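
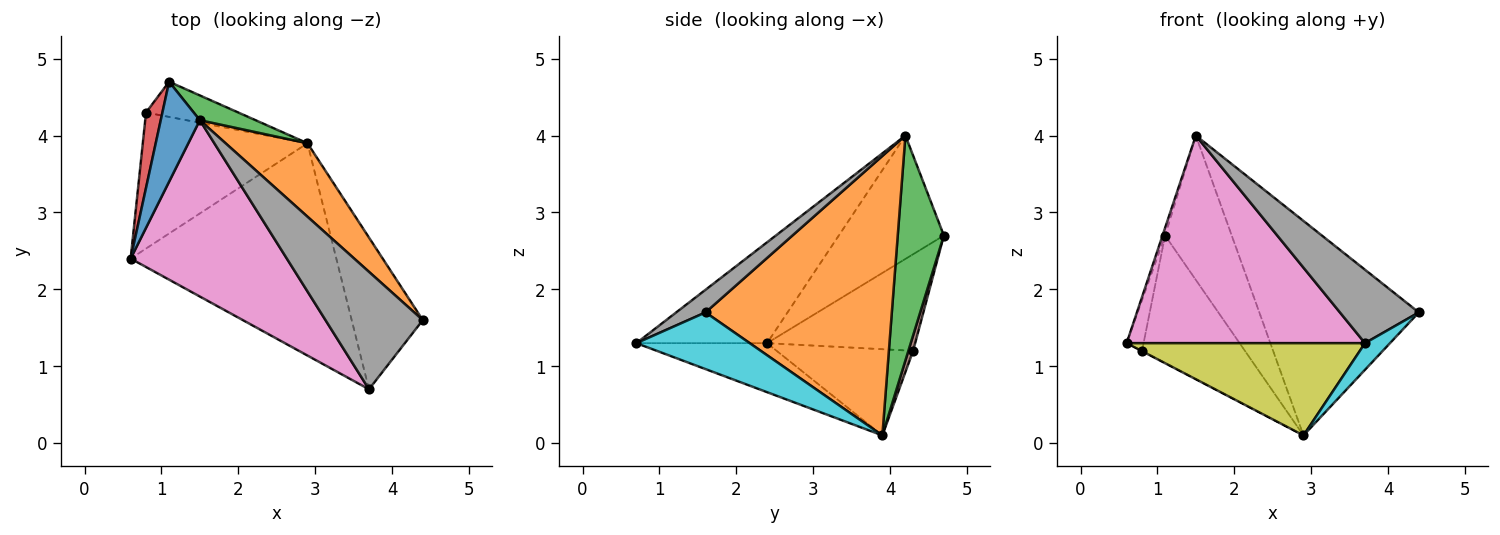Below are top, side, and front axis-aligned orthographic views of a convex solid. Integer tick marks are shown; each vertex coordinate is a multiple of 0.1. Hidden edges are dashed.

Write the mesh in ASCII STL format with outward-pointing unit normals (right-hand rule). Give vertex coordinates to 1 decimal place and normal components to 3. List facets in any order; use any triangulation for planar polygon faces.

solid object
 facet normal -0.953 0.023 0.302
  outer loop
   vertex 1.5 4.2 4.0
   vertex 1.1 4.7 2.7
   vertex 0.6 2.4 1.3
  endloop
 endfacet
 facet normal 0.741 0.635 0.217
  outer loop
   vertex 1.5 4.2 4.0
   vertex 4.4 1.6 1.7
   vertex 2.9 3.9 0.1
  endloop
 endfacet
 facet normal 0.564 0.814 0.140
  outer loop
   vertex 1.5 4.2 4.0
   vertex 2.9 3.9 0.1
   vertex 1.1 4.7 2.7
  endloop
 endfacet
 facet normal -0.980 0.112 0.166
  outer loop
   vertex 0.8 4.3 1.2
   vertex 0.6 2.4 1.3
   vertex 1.1 4.7 2.7
  endloop
 endfacet
 facet normal -0.464 0.002 -0.886
  outer loop
   vertex 0.8 4.3 1.2
   vertex 2.9 3.9 0.1
   vertex 0.6 2.4 1.3
  endloop
 endfacet
 facet normal 0.044 0.963 -0.266
  outer loop
   vertex 0.8 4.3 1.2
   vertex 1.1 4.7 2.7
   vertex 2.9 3.9 0.1
  endloop
 endfacet
 facet normal -0.386 -0.703 0.597
  outer loop
   vertex 3.7 0.7 1.3
   vertex 1.5 4.2 4.0
   vertex 0.6 2.4 1.3
  endloop
 endfacet
 facet normal 0.193 -0.520 0.832
  outer loop
   vertex 3.7 0.7 1.3
   vertex 4.4 1.6 1.7
   vertex 1.5 4.2 4.0
  endloop
 endfacet
 facet normal -0.214 -0.389 -0.896
  outer loop
   vertex 3.7 0.7 1.3
   vertex 0.6 2.4 1.3
   vertex 2.9 3.9 0.1
  endloop
 endfacet
 facet normal 0.618 -0.136 -0.775
  outer loop
   vertex 3.7 0.7 1.3
   vertex 2.9 3.9 0.1
   vertex 4.4 1.6 1.7
  endloop
 endfacet
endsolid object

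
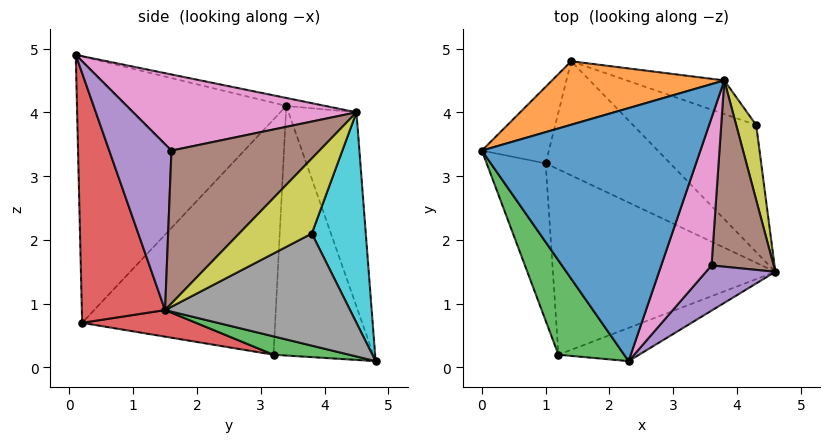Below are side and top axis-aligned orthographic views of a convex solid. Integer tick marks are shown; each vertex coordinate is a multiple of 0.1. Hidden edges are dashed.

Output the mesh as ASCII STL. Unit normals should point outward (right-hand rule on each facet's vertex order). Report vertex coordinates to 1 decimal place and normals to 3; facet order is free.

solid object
 facet normal -0.036 0.212 0.977
  outer loop
   vertex 3.8 4.5 4.0
   vertex 0.0 3.4 4.1
   vertex 2.3 0.1 4.9
  endloop
 endfacet
 facet normal -0.265 0.935 0.235
  outer loop
   vertex 3.8 4.5 4.0
   vertex 1.4 4.8 0.1
   vertex 0.0 3.4 4.1
  endloop
 endfacet
 facet normal -0.826 -0.526 0.204
  outer loop
   vertex 1.2 0.2 0.7
   vertex 2.3 0.1 4.9
   vertex 0.0 3.4 4.1
  endloop
 endfacet
 facet normal 0.361 -0.925 -0.116
  outer loop
   vertex 1.2 0.2 0.7
   vertex 4.6 1.5 0.9
   vertex 2.3 0.1 4.9
  endloop
 endfacet
 facet normal 0.852 -0.383 0.356
  outer loop
   vertex 3.6 1.6 3.4
   vertex 2.3 0.1 4.9
   vertex 4.6 1.5 0.9
  endloop
 endfacet
 facet normal 0.917 -0.140 0.373
  outer loop
   vertex 3.6 1.6 3.4
   vertex 4.6 1.5 0.9
   vertex 3.8 4.5 4.0
  endloop
 endfacet
 facet normal 0.822 -0.169 0.543
  outer loop
   vertex 3.6 1.6 3.4
   vertex 3.8 4.5 4.0
   vertex 2.3 0.1 4.9
  endloop
 endfacet
 facet normal 0.608 0.428 -0.668
  outer loop
   vertex 4.3 3.8 2.1
   vertex 4.6 1.5 0.9
   vertex 1.4 4.8 0.1
  endloop
 endfacet
 facet normal 0.966 -0.008 0.257
  outer loop
   vertex 4.3 3.8 2.1
   vertex 3.8 4.5 4.0
   vertex 4.6 1.5 0.9
  endloop
 endfacet
 facet normal 0.443 0.873 -0.205
  outer loop
   vertex 4.3 3.8 2.1
   vertex 1.4 4.8 0.1
   vertex 3.8 4.5 4.0
  endloop
 endfacet
 facet normal -0.942 0.220 -0.253
  outer loop
   vertex 1.0 3.2 0.2
   vertex 0.0 3.4 4.1
   vertex 1.4 4.8 0.1
  endloop
 endfacet
 facet normal -0.965 -0.105 -0.242
  outer loop
   vertex 1.0 3.2 0.2
   vertex 1.2 0.2 0.7
   vertex 0.0 3.4 4.1
  endloop
 endfacet
 facet normal 0.145 -0.098 -0.985
  outer loop
   vertex 1.0 3.2 0.2
   vertex 1.4 4.8 0.1
   vertex 4.6 1.5 0.9
  endloop
 endfacet
 facet normal 0.117 -0.156 -0.981
  outer loop
   vertex 1.0 3.2 0.2
   vertex 4.6 1.5 0.9
   vertex 1.2 0.2 0.7
  endloop
 endfacet
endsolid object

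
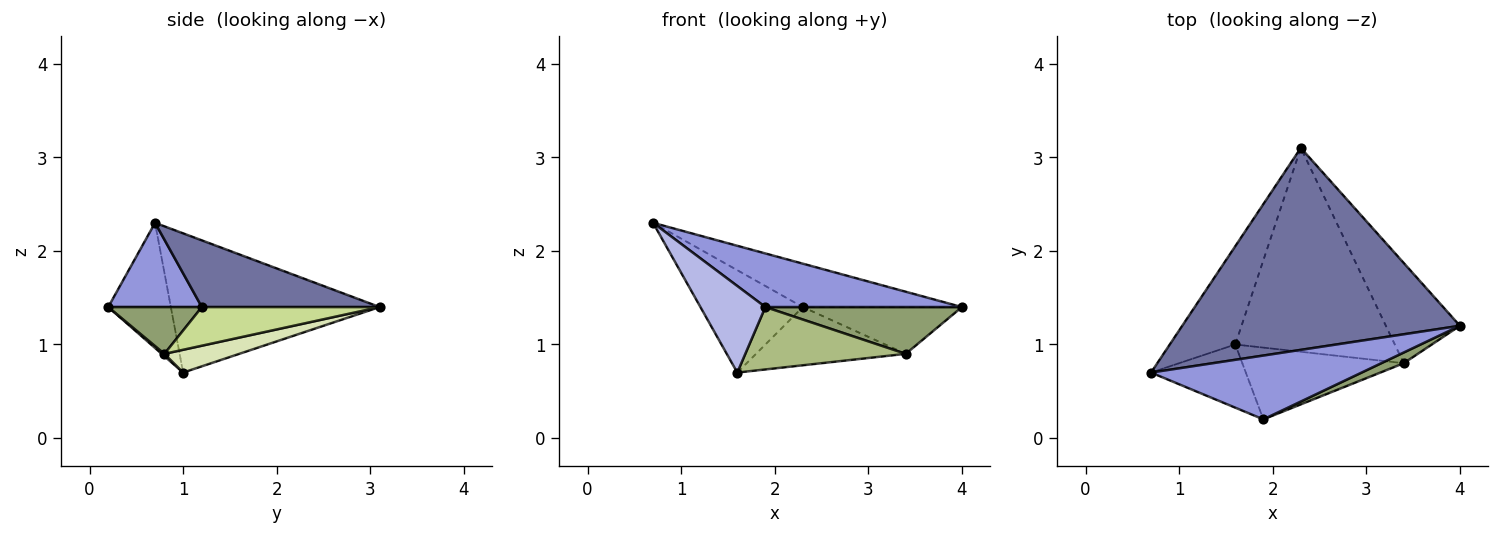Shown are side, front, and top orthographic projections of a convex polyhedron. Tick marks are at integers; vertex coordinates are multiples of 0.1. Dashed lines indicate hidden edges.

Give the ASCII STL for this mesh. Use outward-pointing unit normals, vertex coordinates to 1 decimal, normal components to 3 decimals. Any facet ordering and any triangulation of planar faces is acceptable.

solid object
 facet normal 0.229 0.205 0.952
  outer loop
   vertex 2.3 3.1 1.4
   vertex 0.7 0.7 2.3
   vertex 4.0 1.2 1.4
  endloop
 endfacet
 facet normal -0.827 0.405 -0.389
  outer loop
   vertex 1.6 1.0 0.7
   vertex 0.7 0.7 2.3
   vertex 2.3 3.1 1.4
  endloop
 endfacet
 facet normal 0.293 -0.615 0.732
  outer loop
   vertex 1.9 0.2 1.4
   vertex 4.0 1.2 1.4
   vertex 0.7 0.7 2.3
  endloop
 endfacet
 facet normal -0.614 -0.637 -0.465
  outer loop
   vertex 1.9 0.2 1.4
   vertex 0.7 0.7 2.3
   vertex 1.6 1.0 0.7
  endloop
 endfacet
 facet normal 0.421 -0.884 0.202
  outer loop
   vertex 3.4 0.8 0.9
   vertex 4.0 1.2 1.4
   vertex 1.9 0.2 1.4
  endloop
 endfacet
 facet normal 0.011 -0.656 -0.755
  outer loop
   vertex 3.4 0.8 0.9
   vertex 1.9 0.2 1.4
   vertex 1.6 1.0 0.7
  endloop
 endfacet
 facet normal 0.428 0.383 -0.819
  outer loop
   vertex 3.4 0.8 0.9
   vertex 2.3 3.1 1.4
   vertex 4.0 1.2 1.4
  endloop
 endfacet
 facet normal 0.136 0.272 -0.953
  outer loop
   vertex 3.4 0.8 0.9
   vertex 1.6 1.0 0.7
   vertex 2.3 3.1 1.4
  endloop
 endfacet
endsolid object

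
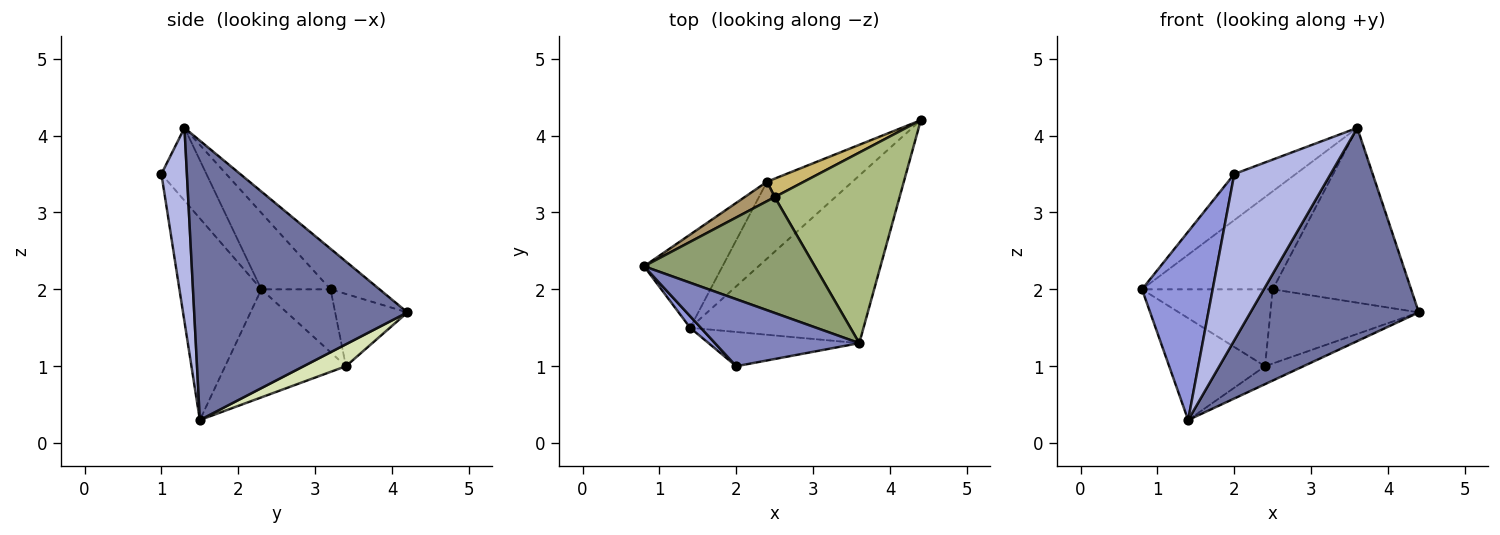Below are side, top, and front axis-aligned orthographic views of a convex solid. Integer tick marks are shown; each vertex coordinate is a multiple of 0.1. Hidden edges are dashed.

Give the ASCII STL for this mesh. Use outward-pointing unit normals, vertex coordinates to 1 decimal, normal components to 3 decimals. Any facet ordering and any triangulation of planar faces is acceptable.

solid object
 facet normal 0.706 -0.557 -0.438
  outer loop
   vertex 1.4 1.5 0.3
   vertex 4.4 4.2 1.7
   vertex 3.6 1.3 4.1
  endloop
 endfacet
 facet normal -0.383 0.524 0.761
  outer loop
   vertex 2.0 1.0 3.5
   vertex 3.6 1.3 4.1
   vertex 0.8 2.3 2.0
  endloop
 endfacet
 facet normal -0.757 -0.652 0.040
  outer loop
   vertex 2.0 1.0 3.5
   vertex 0.8 2.3 2.0
   vertex 1.4 1.5 0.3
  endloop
 endfacet
 facet normal 0.251 -0.948 -0.195
  outer loop
   vertex 2.0 1.0 3.5
   vertex 1.4 1.5 0.3
   vertex 3.6 1.3 4.1
  endloop
 endfacet
 facet normal -0.324 0.611 0.722
  outer loop
   vertex 2.5 3.2 2.0
   vertex 0.8 2.3 2.0
   vertex 3.6 1.3 4.1
  endloop
 endfacet
 facet normal -0.233 0.657 0.717
  outer loop
   vertex 2.5 3.2 2.0
   vertex 3.6 1.3 4.1
   vertex 4.4 4.2 1.7
  endloop
 endfacet
 facet normal -0.681 0.540 -0.495
  outer loop
   vertex 2.4 3.4 1.0
   vertex 1.4 1.5 0.3
   vertex 0.8 2.3 2.0
  endloop
 endfacet
 facet normal 0.242 0.220 -0.945
  outer loop
   vertex 2.4 3.4 1.0
   vertex 4.4 4.2 1.7
   vertex 1.4 1.5 0.3
  endloop
 endfacet
 facet normal -0.457 0.862 0.218
  outer loop
   vertex 2.4 3.4 1.0
   vertex 0.8 2.3 2.0
   vertex 2.5 3.2 2.0
  endloop
 endfacet
 facet normal -0.427 0.877 0.218
  outer loop
   vertex 2.4 3.4 1.0
   vertex 2.5 3.2 2.0
   vertex 4.4 4.2 1.7
  endloop
 endfacet
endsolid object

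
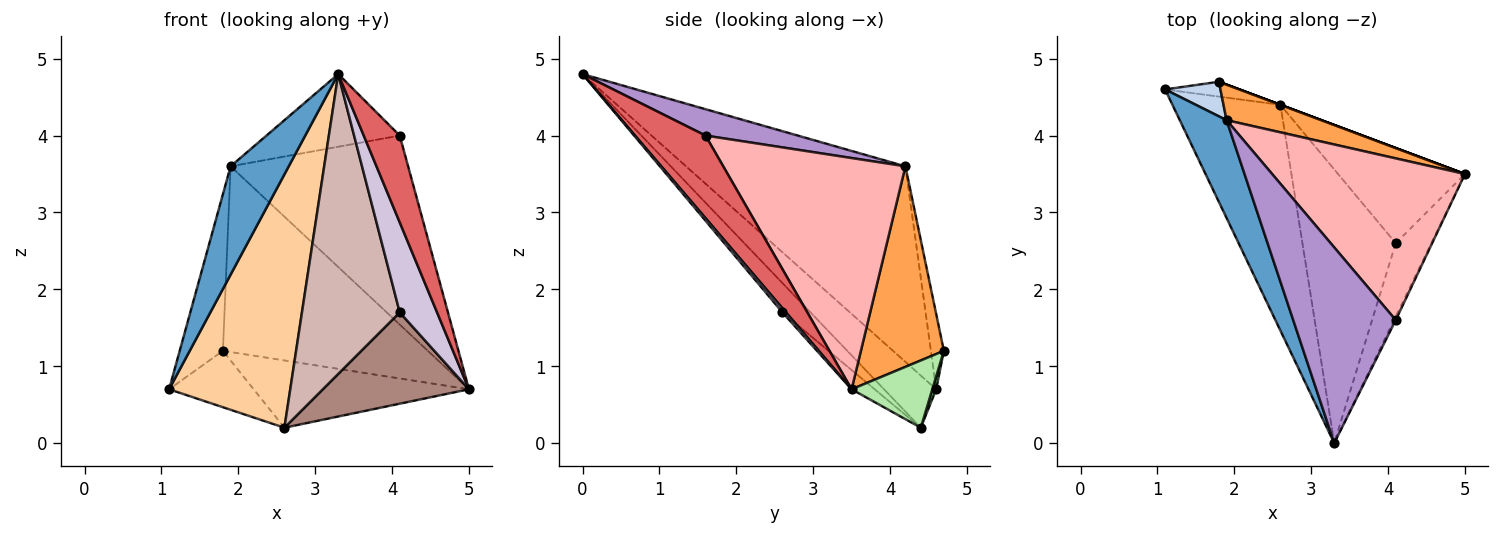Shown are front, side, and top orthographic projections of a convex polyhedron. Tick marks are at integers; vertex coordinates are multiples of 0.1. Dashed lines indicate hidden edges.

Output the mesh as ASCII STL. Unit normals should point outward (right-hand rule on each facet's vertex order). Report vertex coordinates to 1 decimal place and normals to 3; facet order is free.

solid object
 facet normal -0.942 -0.250 0.225
  outer loop
   vertex 1.9 4.2 3.6
   vertex 1.1 4.6 0.7
   vertex 3.3 0.0 4.8
  endloop
 endfacet
 facet normal -0.282 0.937 0.207
  outer loop
   vertex 1.9 4.2 3.6
   vertex 1.8 4.7 1.2
   vertex 1.1 4.6 0.7
  endloop
 endfacet
 facet normal 0.370 0.913 0.175
  outer loop
   vertex 1.9 4.2 3.6
   vertex 5.0 3.5 0.7
   vertex 1.8 4.7 1.2
  endloop
 endfacet
 facet normal -0.306 -0.711 -0.633
  outer loop
   vertex 2.6 4.4 0.2
   vertex 3.3 0.0 4.8
   vertex 1.1 4.6 0.7
  endloop
 endfacet
 facet normal 0.044 0.966 -0.255
  outer loop
   vertex 2.6 4.4 0.2
   vertex 1.1 4.6 0.7
   vertex 1.8 4.7 1.2
  endloop
 endfacet
 facet normal 0.351 0.936 0.000
  outer loop
   vertex 2.6 4.4 0.2
   vertex 1.8 4.7 1.2
   vertex 5.0 3.5 0.7
  endloop
 endfacet
 facet normal 0.890 -0.455 -0.019
  outer loop
   vertex 4.1 1.6 4.0
   vertex 3.3 0.0 4.8
   vertex 5.0 3.5 0.7
  endloop
 endfacet
 facet normal 0.615 0.599 0.513
  outer loop
   vertex 4.1 1.6 4.0
   vertex 5.0 3.5 0.7
   vertex 1.9 4.2 3.6
  endloop
 endfacet
 facet normal 0.234 0.338 0.911
  outer loop
   vertex 4.1 1.6 4.0
   vertex 1.9 4.2 3.6
   vertex 3.3 0.0 4.8
  endloop
 endfacet
 facet normal 0.074 -0.773 -0.630
  outer loop
   vertex 4.1 2.6 1.7
   vertex 5.0 3.5 0.7
   vertex 3.3 0.0 4.8
  endloop
 endfacet
 facet normal -0.109 -0.688 -0.717
  outer loop
   vertex 4.1 2.6 1.7
   vertex 2.6 4.4 0.2
   vertex 5.0 3.5 0.7
  endloop
 endfacet
 facet normal -0.207 -0.722 -0.660
  outer loop
   vertex 4.1 2.6 1.7
   vertex 3.3 0.0 4.8
   vertex 2.6 4.4 0.2
  endloop
 endfacet
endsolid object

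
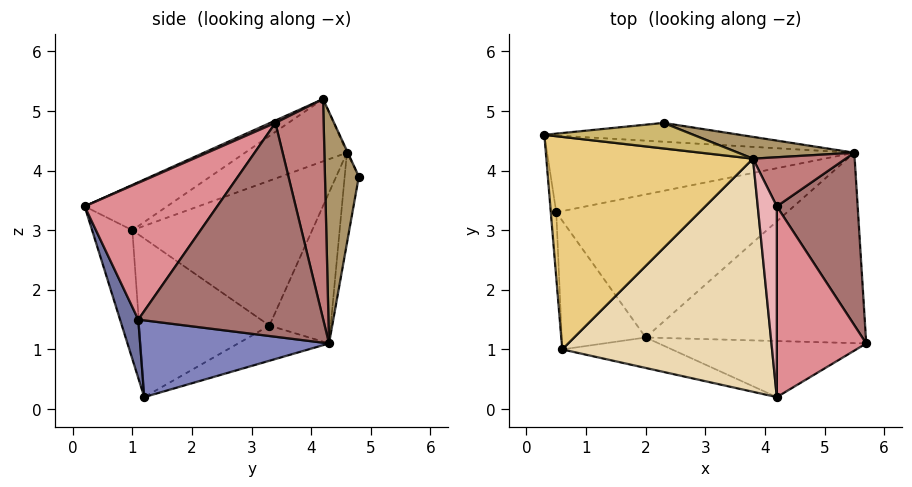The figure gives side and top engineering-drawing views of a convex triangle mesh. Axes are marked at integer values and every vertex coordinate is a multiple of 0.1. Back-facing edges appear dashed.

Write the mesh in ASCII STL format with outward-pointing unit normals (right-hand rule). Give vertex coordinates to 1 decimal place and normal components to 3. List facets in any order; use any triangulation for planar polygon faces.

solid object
 facet normal 0.101 -0.928 -0.359
  outer loop
   vertex 4.2 0.2 3.4
   vertex 2.0 1.2 0.2
   vertex 5.7 1.1 1.5
  endloop
 endfacet
 facet normal 0.328 -0.097 -0.940
  outer loop
   vertex 5.5 4.3 1.1
   vertex 5.7 1.1 1.5
   vertex 2.0 1.2 0.2
  endloop
 endfacet
 facet normal -0.196 -0.966 -0.167
  outer loop
   vertex 0.6 1.0 3.0
   vertex 2.0 1.2 0.2
   vertex 4.2 0.2 3.4
  endloop
 endfacet
 facet normal -0.202 0.888 -0.412
  outer loop
   vertex 0.5 3.3 1.4
   vertex 0.3 4.6 4.3
   vertex 5.5 4.3 1.1
  endloop
 endfacet
 facet normal -0.137 0.416 -0.899
  outer loop
   vertex 0.5 3.3 1.4
   vertex 5.5 4.3 1.1
   vertex 2.0 1.2 0.2
  endloop
 endfacet
 facet normal -0.997 -0.069 -0.038
  outer loop
   vertex 0.5 3.3 1.4
   vertex 0.6 1.0 3.0
   vertex 0.3 4.6 4.3
  endloop
 endfacet
 facet normal -0.831 -0.342 -0.440
  outer loop
   vertex 0.5 3.3 1.4
   vertex 2.0 1.2 0.2
   vertex 0.6 1.0 3.0
  endloop
 endfacet
 facet normal -0.162 0.923 -0.350
  outer loop
   vertex 2.3 4.8 3.9
   vertex 5.5 4.3 1.1
   vertex 0.3 4.6 4.3
  endloop
 endfacet
 facet normal 0.266 0.955 0.134
  outer loop
   vertex 3.8 4.2 5.2
   vertex 5.5 4.3 1.1
   vertex 2.3 4.8 3.9
  endloop
 endfacet
 facet normal -0.006 0.905 0.424
  outer loop
   vertex 3.8 4.2 5.2
   vertex 2.3 4.8 3.9
   vertex 0.3 4.6 4.3
  endloop
 endfacet
 facet normal -0.271 -0.347 0.898
  outer loop
   vertex 3.8 4.2 5.2
   vertex 0.3 4.6 4.3
   vertex 0.6 1.0 3.0
  endloop
 endfacet
 facet normal -0.192 -0.419 0.888
  outer loop
   vertex 3.8 4.2 5.2
   vertex 0.6 1.0 3.0
   vertex 4.2 0.2 3.4
  endloop
 endfacet
 facet normal 0.930 0.102 0.352
  outer loop
   vertex 4.2 3.4 4.8
   vertex 5.7 1.1 1.5
   vertex 5.5 4.3 1.1
  endloop
 endfacet
 facet normal 0.890 0.257 0.375
  outer loop
   vertex 4.2 3.4 4.8
   vertex 5.5 4.3 1.1
   vertex 3.8 4.2 5.2
  endloop
 endfacet
 facet normal 0.814 -0.233 0.532
  outer loop
   vertex 4.2 3.4 4.8
   vertex 4.2 0.2 3.4
   vertex 5.7 1.1 1.5
  endloop
 endfacet
 facet normal 0.114 -0.398 0.910
  outer loop
   vertex 4.2 3.4 4.8
   vertex 3.8 4.2 5.2
   vertex 4.2 0.2 3.4
  endloop
 endfacet
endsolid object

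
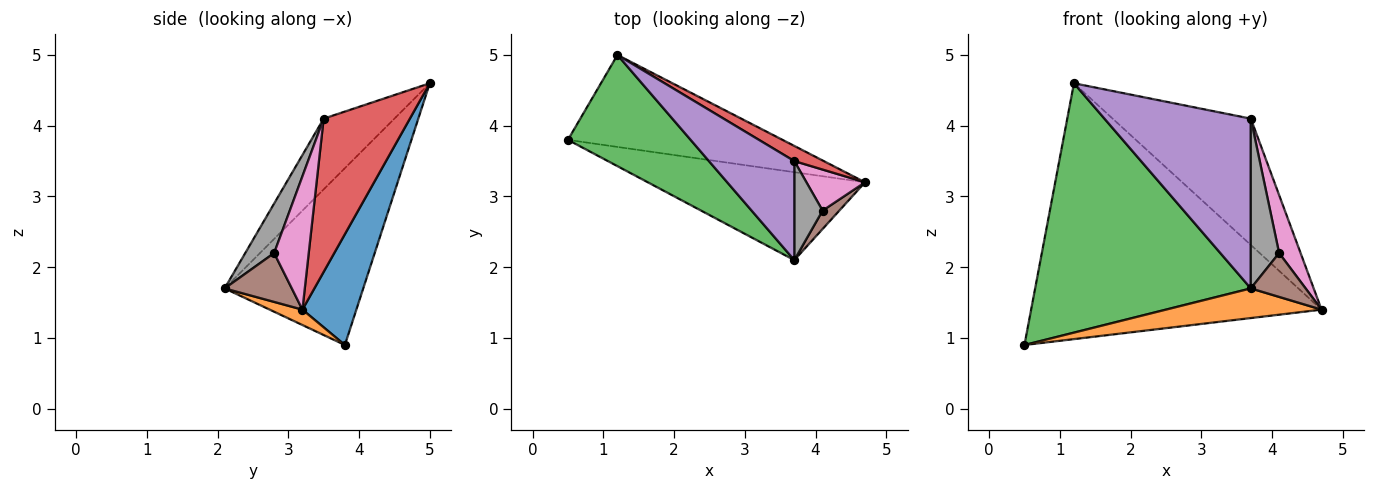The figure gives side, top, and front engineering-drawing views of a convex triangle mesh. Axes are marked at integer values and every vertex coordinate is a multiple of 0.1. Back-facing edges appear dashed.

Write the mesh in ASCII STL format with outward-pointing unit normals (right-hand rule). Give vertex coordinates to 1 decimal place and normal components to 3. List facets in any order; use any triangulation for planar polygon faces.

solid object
 facet normal 0.172 0.927 -0.333
  outer loop
   vertex 1.2 5.0 4.6
   vertex 4.7 3.2 1.4
   vertex 0.5 3.8 0.9
  endloop
 endfacet
 facet normal 0.067 -0.319 -0.945
  outer loop
   vertex 3.7 2.1 1.7
   vertex 0.5 3.8 0.9
   vertex 4.7 3.2 1.4
  endloop
 endfacet
 facet normal -0.506 -0.788 0.351
  outer loop
   vertex 3.7 2.1 1.7
   vertex 1.2 5.0 4.6
   vertex 0.5 3.8 0.9
  endloop
 endfacet
 facet normal 0.527 0.844 0.101
  outer loop
   vertex 3.7 3.5 4.1
   vertex 4.7 3.2 1.4
   vertex 1.2 5.0 4.6
  endloop
 endfacet
 facet normal -0.385 -0.797 0.465
  outer loop
   vertex 3.7 3.5 4.1
   vertex 1.2 5.0 4.6
   vertex 3.7 2.1 1.7
  endloop
 endfacet
 facet normal 0.749 -0.611 0.256
  outer loop
   vertex 4.1 2.8 2.2
   vertex 3.7 2.1 1.7
   vertex 4.7 3.2 1.4
  endloop
 endfacet
 facet normal 0.796 -0.494 0.350
  outer loop
   vertex 4.1 2.8 2.2
   vertex 4.7 3.2 1.4
   vertex 3.7 3.5 4.1
  endloop
 endfacet
 facet normal 0.661 -0.648 0.378
  outer loop
   vertex 4.1 2.8 2.2
   vertex 3.7 3.5 4.1
   vertex 3.7 2.1 1.7
  endloop
 endfacet
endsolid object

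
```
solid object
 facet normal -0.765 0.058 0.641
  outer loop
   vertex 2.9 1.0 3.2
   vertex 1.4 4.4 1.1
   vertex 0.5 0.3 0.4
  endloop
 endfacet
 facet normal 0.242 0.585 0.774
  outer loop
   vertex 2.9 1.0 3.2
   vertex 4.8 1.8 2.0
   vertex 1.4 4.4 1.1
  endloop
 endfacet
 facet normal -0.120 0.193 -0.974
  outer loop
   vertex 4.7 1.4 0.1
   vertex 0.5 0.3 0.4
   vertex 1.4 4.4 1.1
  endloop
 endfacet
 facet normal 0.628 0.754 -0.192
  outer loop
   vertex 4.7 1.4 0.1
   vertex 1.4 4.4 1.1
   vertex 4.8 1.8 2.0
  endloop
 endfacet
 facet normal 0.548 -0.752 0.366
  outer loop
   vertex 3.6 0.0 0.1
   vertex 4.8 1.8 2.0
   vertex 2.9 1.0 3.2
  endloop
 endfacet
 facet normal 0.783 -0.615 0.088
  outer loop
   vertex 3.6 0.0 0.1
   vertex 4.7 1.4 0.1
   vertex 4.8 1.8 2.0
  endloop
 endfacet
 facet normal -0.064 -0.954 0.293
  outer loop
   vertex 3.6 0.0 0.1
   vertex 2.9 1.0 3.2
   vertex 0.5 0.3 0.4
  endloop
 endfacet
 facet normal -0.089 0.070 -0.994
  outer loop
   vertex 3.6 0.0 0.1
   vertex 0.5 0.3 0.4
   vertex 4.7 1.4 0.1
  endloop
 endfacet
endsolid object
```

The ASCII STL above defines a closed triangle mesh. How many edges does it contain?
12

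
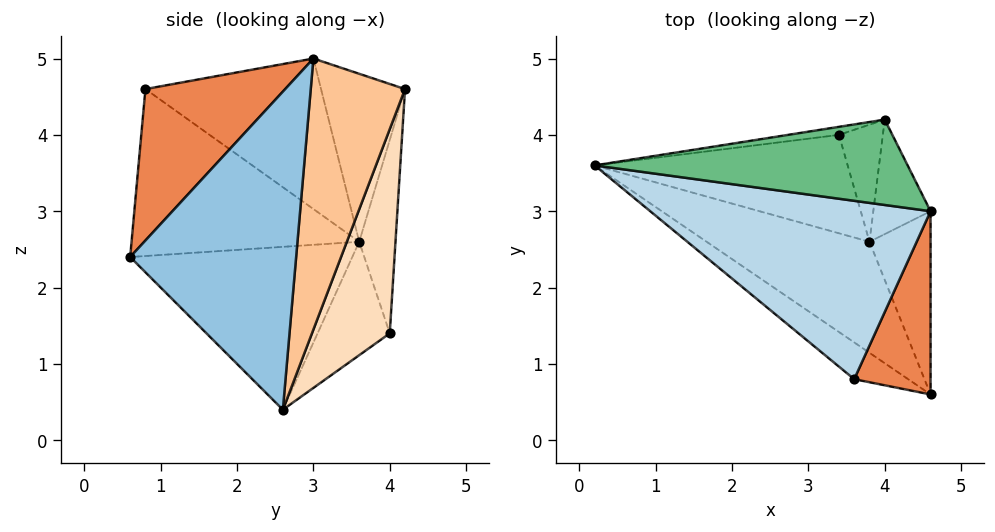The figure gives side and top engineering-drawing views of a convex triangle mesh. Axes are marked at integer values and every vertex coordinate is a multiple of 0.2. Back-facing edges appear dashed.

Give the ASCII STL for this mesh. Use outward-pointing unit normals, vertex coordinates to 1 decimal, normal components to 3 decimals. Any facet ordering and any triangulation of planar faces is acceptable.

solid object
 facet normal -0.503 -0.704 -0.503
  outer loop
   vertex 3.8 2.6 0.4
   vertex 4.6 0.6 2.4
   vertex 0.2 3.6 2.6
  endloop
 endfacet
 facet normal 0.962 0.200 -0.185
  outer loop
   vertex 3.8 2.6 0.4
   vertex 4.6 3.0 5.0
   vertex 4.6 0.6 2.4
  endloop
 endfacet
 facet normal -0.472 0.055 0.880
  outer loop
   vertex 3.6 0.8 4.6
   vertex 4.6 3.0 5.0
   vertex 0.2 3.6 2.6
  endloop
 endfacet
 facet normal -0.560 -0.809 -0.181
  outer loop
   vertex 3.6 0.8 4.6
   vertex 0.2 3.6 2.6
   vertex 4.6 0.6 2.4
  endloop
 endfacet
 facet normal 0.803 -0.438 0.405
  outer loop
   vertex 3.6 0.8 4.6
   vertex 4.6 0.6 2.4
   vertex 4.6 3.0 5.0
  endloop
 endfacet
 facet normal -0.361 0.472 -0.805
  outer loop
   vertex 3.4 4.0 1.4
   vertex 3.8 2.6 0.4
   vertex 0.2 3.6 2.6
  endloop
 endfacet
 facet normal 0.902 0.387 -0.191
  outer loop
   vertex 4.0 4.2 4.6
   vertex 4.6 3.0 5.0
   vertex 3.8 2.6 0.4
  endloop
 endfacet
 facet normal 0.898 0.395 -0.193
  outer loop
   vertex 4.0 4.2 4.6
   vertex 3.8 2.6 0.4
   vertex 3.4 4.0 1.4
  endloop
 endfacet
 facet normal -0.472 0.057 0.880
  outer loop
   vertex 4.0 4.2 4.6
   vertex 0.2 3.6 2.6
   vertex 4.6 3.0 5.0
  endloop
 endfacet
 facet normal -0.137 0.990 -0.036
  outer loop
   vertex 4.0 4.2 4.6
   vertex 3.4 4.0 1.4
   vertex 0.2 3.6 2.6
  endloop
 endfacet
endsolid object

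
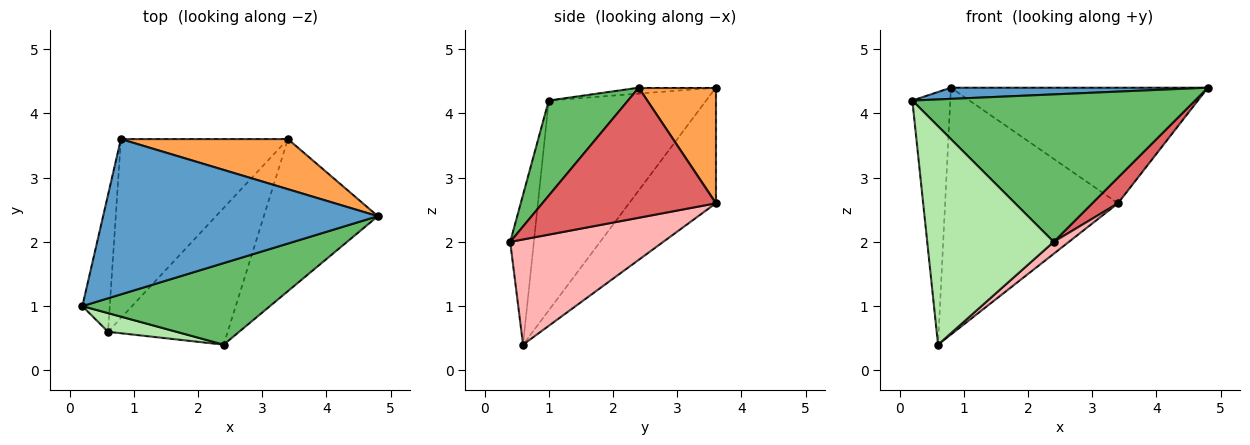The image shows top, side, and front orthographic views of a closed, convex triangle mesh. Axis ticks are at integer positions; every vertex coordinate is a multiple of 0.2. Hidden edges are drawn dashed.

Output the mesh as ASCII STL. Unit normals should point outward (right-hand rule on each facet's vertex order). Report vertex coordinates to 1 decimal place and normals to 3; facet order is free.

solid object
 facet normal -0.022 -0.072 0.997
  outer loop
   vertex 0.8 3.6 4.4
   vertex 0.2 1.0 4.2
   vertex 4.8 2.4 4.4
  endloop
 endfacet
 facet normal -0.964 0.232 -0.126
  outer loop
   vertex 0.6 0.6 0.4
   vertex 0.2 1.0 4.2
   vertex 0.8 3.6 4.4
  endloop
 endfacet
 facet normal 0.265 0.885 0.383
  outer loop
   vertex 3.4 3.6 2.6
   vertex 0.8 3.6 4.4
   vertex 4.8 2.4 4.4
  endloop
 endfacet
 facet normal -0.376 0.750 -0.544
  outer loop
   vertex 3.4 3.6 2.6
   vertex 0.6 0.6 0.4
   vertex 0.8 3.6 4.4
  endloop
 endfacet
 facet normal 0.238 -0.850 0.470
  outer loop
   vertex 2.4 0.4 2.0
   vertex 4.8 2.4 4.4
   vertex 0.2 1.0 4.2
  endloop
 endfacet
 facet normal -0.183 -0.979 0.084
  outer loop
   vertex 2.4 0.4 2.0
   vertex 0.2 1.0 4.2
   vertex 0.6 0.6 0.4
  endloop
 endfacet
 facet normal 0.747 -0.111 -0.655
  outer loop
   vertex 2.4 0.4 2.0
   vertex 3.4 3.6 2.6
   vertex 4.8 2.4 4.4
  endloop
 endfacet
 facet normal 0.659 -0.065 -0.749
  outer loop
   vertex 2.4 0.4 2.0
   vertex 0.6 0.6 0.4
   vertex 3.4 3.6 2.6
  endloop
 endfacet
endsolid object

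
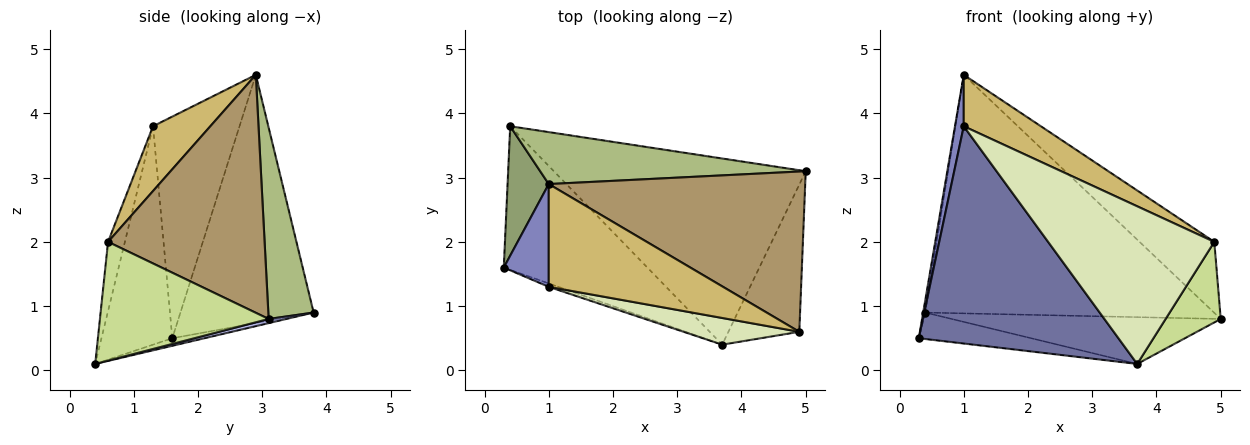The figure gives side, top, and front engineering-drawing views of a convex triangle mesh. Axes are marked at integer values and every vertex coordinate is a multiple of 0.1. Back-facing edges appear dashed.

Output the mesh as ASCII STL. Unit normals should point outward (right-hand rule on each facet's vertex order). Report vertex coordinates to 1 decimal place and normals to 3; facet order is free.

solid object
 facet normal -0.334 -0.942 -0.015
  outer loop
   vertex 1.0 1.3 3.8
   vertex 0.3 1.6 0.5
   vertex 3.7 0.4 0.1
  endloop
 endfacet
 facet normal -0.975 -0.099 0.198
  outer loop
   vertex 1.0 1.3 3.8
   vertex 1.0 2.9 4.6
   vertex 0.3 1.6 0.5
  endloop
 endfacet
 facet normal -0.052 0.181 -0.982
  outer loop
   vertex 0.4 3.8 0.9
   vertex 3.7 0.4 0.1
   vertex 0.3 1.6 0.5
  endloop
 endfacet
 facet normal 0.016 0.244 -0.970
  outer loop
   vertex 0.4 3.8 0.9
   vertex 5.0 3.1 0.8
   vertex 3.7 0.4 0.1
  endloop
 endfacet
 facet normal -0.986 0.015 0.164
  outer loop
   vertex 0.4 3.8 0.9
   vertex 0.3 1.6 0.5
   vertex 1.0 2.9 4.6
  endloop
 endfacet
 facet normal 0.152 0.966 0.210
  outer loop
   vertex 0.4 3.8 0.9
   vertex 1.0 2.9 4.6
   vertex 5.0 3.1 0.8
  endloop
 endfacet
 facet normal 0.827 -0.270 -0.494
  outer loop
   vertex 4.9 0.6 2.0
   vertex 3.7 0.4 0.1
   vertex 5.0 3.1 0.8
  endloop
 endfacet
 facet normal -0.099 -0.981 0.166
  outer loop
   vertex 4.9 0.6 2.0
   vertex 1.0 1.3 3.8
   vertex 3.7 0.4 0.1
  endloop
 endfacet
 facet normal 0.647 0.309 0.697
  outer loop
   vertex 4.9 0.6 2.0
   vertex 5.0 3.1 0.8
   vertex 1.0 2.9 4.6
  endloop
 endfacet
 facet normal 0.316 -0.424 0.849
  outer loop
   vertex 4.9 0.6 2.0
   vertex 1.0 2.9 4.6
   vertex 1.0 1.3 3.8
  endloop
 endfacet
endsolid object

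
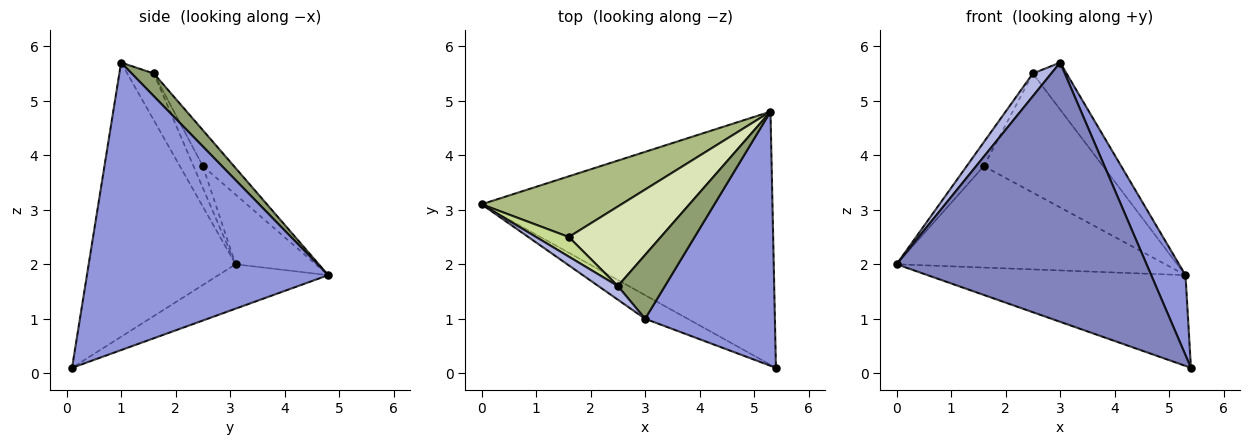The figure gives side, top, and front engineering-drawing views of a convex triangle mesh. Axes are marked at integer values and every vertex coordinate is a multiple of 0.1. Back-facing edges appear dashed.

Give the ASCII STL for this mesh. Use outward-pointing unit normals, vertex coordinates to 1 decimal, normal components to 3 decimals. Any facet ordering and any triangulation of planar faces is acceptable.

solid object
 facet normal -0.142 0.334 -0.932
  outer loop
   vertex 5.3 4.8 1.8
   vertex 5.4 0.1 0.1
   vertex 0.0 3.1 2.0
  endloop
 endfacet
 facet normal -0.505 -0.860 -0.078
  outer loop
   vertex 3.0 1.0 5.7
   vertex 0.0 3.1 2.0
   vertex 5.4 0.1 0.1
  endloop
 endfacet
 facet normal 0.904 -0.128 0.408
  outer loop
   vertex 3.0 1.0 5.7
   vertex 5.4 0.1 0.1
   vertex 5.3 4.8 1.8
  endloop
 endfacet
 facet normal -0.777 -0.540 0.324
  outer loop
   vertex 2.5 1.6 5.5
   vertex 0.0 3.1 2.0
   vertex 3.0 1.0 5.7
  endloop
 endfacet
 facet normal 0.362 0.552 0.751
  outer loop
   vertex 2.5 1.6 5.5
   vertex 3.0 1.0 5.7
   vertex 5.3 4.8 1.8
  endloop
 endfacet
 facet normal -0.248 0.831 0.497
  outer loop
   vertex 1.6 2.5 3.8
   vertex 5.3 4.8 1.8
   vertex 0.0 3.1 2.0
  endloop
 endfacet
 facet normal -0.389 0.713 0.583
  outer loop
   vertex 1.6 2.5 3.8
   vertex 0.0 3.1 2.0
   vertex 2.5 1.6 5.5
  endloop
 endfacet
 facet normal -0.212 0.813 0.543
  outer loop
   vertex 1.6 2.5 3.8
   vertex 2.5 1.6 5.5
   vertex 5.3 4.8 1.8
  endloop
 endfacet
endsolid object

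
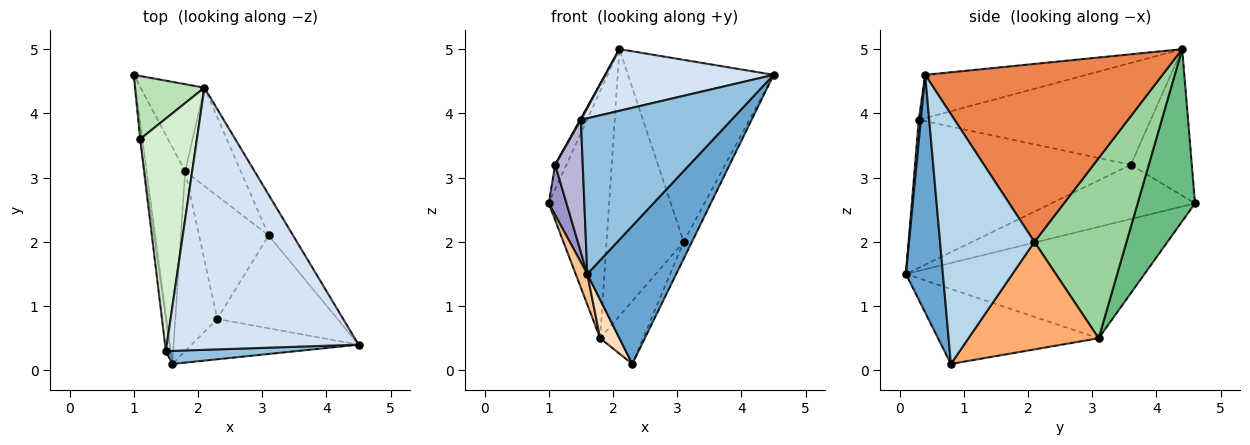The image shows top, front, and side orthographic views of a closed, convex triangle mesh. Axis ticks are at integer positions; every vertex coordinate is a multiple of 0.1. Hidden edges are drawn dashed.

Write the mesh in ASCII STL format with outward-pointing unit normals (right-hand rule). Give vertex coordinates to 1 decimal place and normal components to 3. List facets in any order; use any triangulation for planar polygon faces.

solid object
 facet normal 0.371 -0.892 -0.260
  outer loop
   vertex 2.3 0.8 0.1
   vertex 4.5 0.4 4.6
   vertex 1.6 0.1 1.5
  endloop
 endfacet
 facet normal 0.014 -0.996 0.084
  outer loop
   vertex 1.5 0.3 3.9
   vertex 1.6 0.1 1.5
   vertex 4.5 0.4 4.6
  endloop
 endfacet
 facet normal 0.898 0.079 -0.432
  outer loop
   vertex 3.1 2.1 2.0
   vertex 4.5 0.4 4.6
   vertex 2.3 0.8 0.1
  endloop
 endfacet
 facet normal -0.214 -0.224 0.951
  outer loop
   vertex 2.1 4.4 5.0
   vertex 1.5 0.3 3.9
   vertex 4.5 0.4 4.6
  endloop
 endfacet
 facet normal 0.847 0.520 -0.116
  outer loop
   vertex 2.1 4.4 5.0
   vertex 4.5 0.4 4.6
   vertex 3.1 2.1 2.0
  endloop
 endfacet
 facet normal 0.809 0.267 -0.523
  outer loop
   vertex 1.8 3.1 0.5
   vertex 3.1 2.1 2.0
   vertex 2.3 0.8 0.1
  endloop
 endfacet
 facet normal -0.944 -0.046 -0.327
  outer loop
   vertex 1.8 3.1 0.5
   vertex 1.6 0.1 1.5
   vertex 1.0 4.6 2.6
  endloop
 endfacet
 facet normal -0.868 -0.104 -0.486
  outer loop
   vertex 1.8 3.1 0.5
   vertex 2.3 0.8 0.1
   vertex 1.6 0.1 1.5
  endloop
 endfacet
 facet normal 0.667 0.702 -0.247
  outer loop
   vertex 1.8 3.1 0.5
   vertex 1.0 4.6 2.6
   vertex 2.1 4.4 5.0
  endloop
 endfacet
 facet normal 0.746 0.625 -0.230
  outer loop
   vertex 1.8 3.1 0.5
   vertex 2.1 4.4 5.0
   vertex 3.1 2.1 2.0
  endloop
 endfacet
 facet normal -0.891 0.164 0.422
  outer loop
   vertex 1.1 3.6 3.2
   vertex 2.1 4.4 5.0
   vertex 1.0 4.6 2.6
  endloop
 endfacet
 facet normal -0.874 -0.003 0.487
  outer loop
   vertex 1.1 3.6 3.2
   vertex 1.5 0.3 3.9
   vertex 2.1 4.4 5.0
  endloop
 endfacet
 facet normal -0.992 -0.123 -0.039
  outer loop
   vertex 1.1 3.6 3.2
   vertex 1.0 4.6 2.6
   vertex 1.6 0.1 1.5
  endloop
 endfacet
 facet normal -0.991 -0.127 -0.031
  outer loop
   vertex 1.1 3.6 3.2
   vertex 1.6 0.1 1.5
   vertex 1.5 0.3 3.9
  endloop
 endfacet
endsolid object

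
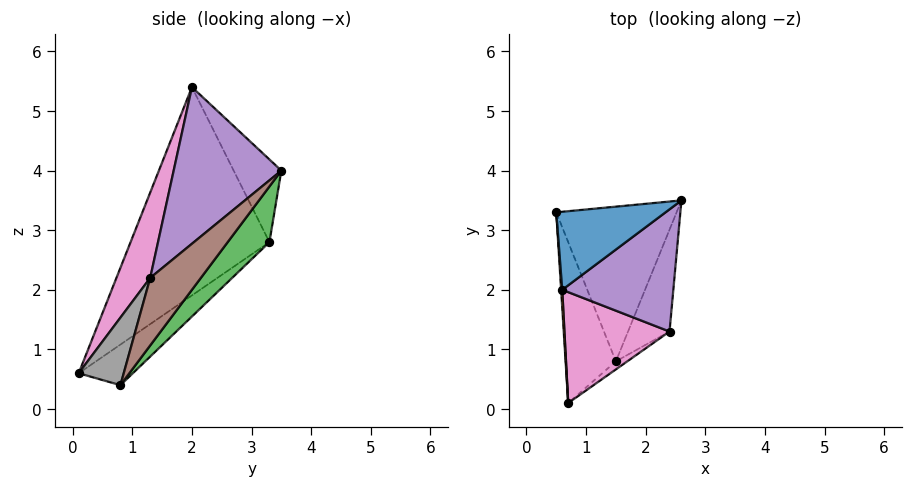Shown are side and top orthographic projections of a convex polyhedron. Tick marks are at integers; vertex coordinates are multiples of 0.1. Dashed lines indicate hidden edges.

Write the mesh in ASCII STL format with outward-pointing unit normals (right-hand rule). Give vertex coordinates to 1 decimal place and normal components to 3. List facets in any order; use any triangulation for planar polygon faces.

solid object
 facet normal -0.327 0.840 0.433
  outer loop
   vertex 0.6 2.0 5.4
   vertex 2.6 3.5 4.0
   vertex 0.5 3.3 2.8
  endloop
 endfacet
 facet normal -0.998 -0.066 0.005
  outer loop
   vertex 0.6 2.0 5.4
   vertex 0.5 3.3 2.8
   vertex 0.7 0.1 0.6
  endloop
 endfacet
 facet normal 0.291 0.721 -0.629
  outer loop
   vertex 1.5 0.8 0.4
   vertex 0.5 3.3 2.8
   vertex 2.6 3.5 4.0
  endloop
 endfacet
 facet normal -0.563 0.444 -0.697
  outer loop
   vertex 1.5 0.8 0.4
   vertex 0.7 0.1 0.6
   vertex 0.5 3.3 2.8
  endloop
 endfacet
 facet normal 0.715 -0.480 0.507
  outer loop
   vertex 2.4 1.3 2.2
   vertex 2.6 3.5 4.0
   vertex 0.6 2.0 5.4
  endloop
 endfacet
 facet normal 0.804 0.331 -0.494
  outer loop
   vertex 2.4 1.3 2.2
   vertex 1.5 0.8 0.4
   vertex 2.6 3.5 4.0
  endloop
 endfacet
 facet normal 0.290 -0.888 0.357
  outer loop
   vertex 2.4 1.3 2.2
   vertex 0.6 2.0 5.4
   vertex 0.7 0.1 0.6
  endloop
 endfacet
 facet normal 0.639 -0.761 -0.108
  outer loop
   vertex 2.4 1.3 2.2
   vertex 0.7 0.1 0.6
   vertex 1.5 0.8 0.4
  endloop
 endfacet
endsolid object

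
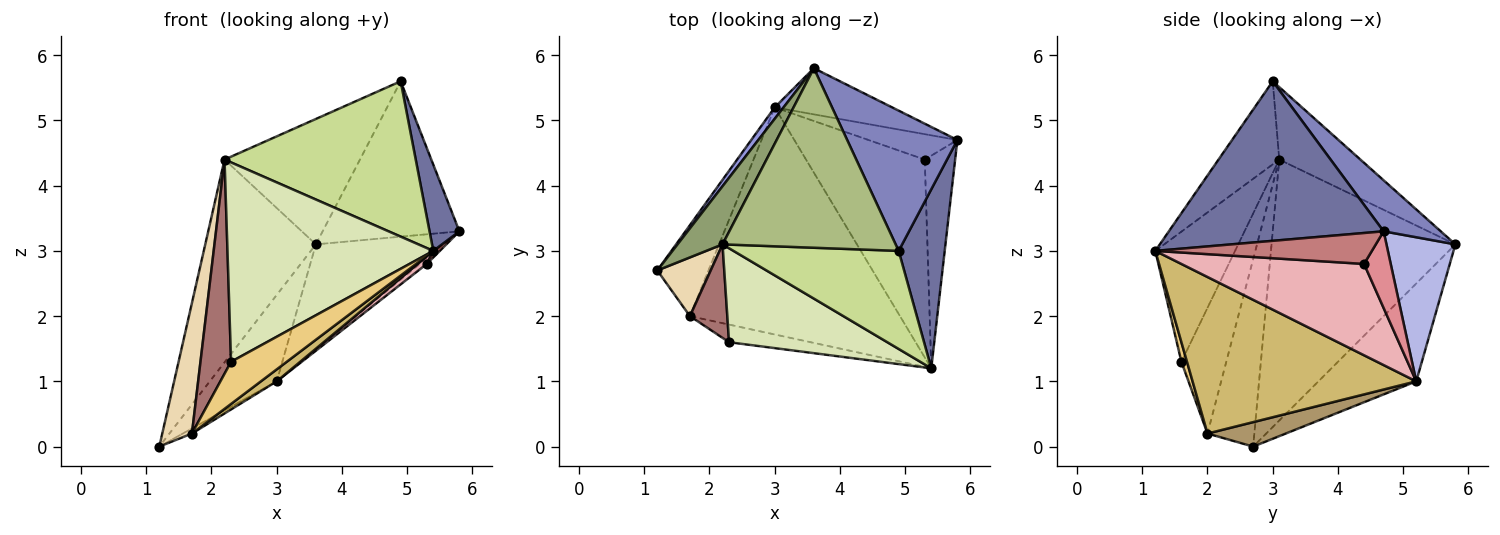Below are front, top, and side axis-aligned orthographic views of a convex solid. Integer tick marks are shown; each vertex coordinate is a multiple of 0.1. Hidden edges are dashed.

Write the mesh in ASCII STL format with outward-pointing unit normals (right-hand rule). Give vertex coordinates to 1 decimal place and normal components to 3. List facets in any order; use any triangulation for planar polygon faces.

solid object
 facet normal 0.952 -0.132 0.275
  outer loop
   vertex 4.9 3.0 5.6
   vertex 5.4 1.2 3.0
   vertex 5.8 4.7 3.3
  endloop
 endfacet
 facet normal 0.296 0.709 0.640
  outer loop
   vertex 3.6 5.8 3.1
   vertex 4.9 3.0 5.6
   vertex 5.8 4.7 3.3
  endloop
 endfacet
 facet normal -0.823 0.563 0.074
  outer loop
   vertex 3.0 5.2 1.0
   vertex 1.2 2.7 0.0
   vertex 3.6 5.8 3.1
  endloop
 endfacet
 facet normal 0.443 0.821 -0.361
  outer loop
   vertex 3.0 5.2 1.0
   vertex 3.6 5.8 3.1
   vertex 5.8 4.7 3.3
  endloop
 endfacet
 facet normal -0.848 0.510 0.146
  outer loop
   vertex 2.2 3.1 4.4
   vertex 3.6 5.8 3.1
   vertex 1.2 2.7 0.0
  endloop
 endfacet
 facet normal -0.325 0.542 0.775
  outer loop
   vertex 2.2 3.1 4.4
   vertex 4.9 3.0 5.6
   vertex 3.6 5.8 3.1
  endloop
 endfacet
 facet normal -0.259 -0.817 0.516
  outer loop
   vertex 2.2 3.1 4.4
   vertex 5.4 1.2 3.0
   vertex 4.9 3.0 5.6
  endloop
 endfacet
 facet normal -0.331 -0.854 0.402
  outer loop
   vertex 2.2 3.1 4.4
   vertex 2.3 1.6 1.3
   vertex 5.4 1.2 3.0
  endloop
 endfacet
 facet normal 0.431 0.050 -0.901
  outer loop
   vertex 1.7 2.0 0.2
   vertex 1.2 2.7 0.0
   vertex 3.0 5.2 1.0
  endloop
 endfacet
 facet normal 0.597 -0.042 -0.801
  outer loop
   vertex 1.7 2.0 0.2
   vertex 3.0 5.2 1.0
   vertex 5.4 1.2 3.0
  endloop
 endfacet
 facet normal 0.092 -0.919 -0.384
  outer loop
   vertex 1.7 2.0 0.2
   vertex 5.4 1.2 3.0
   vertex 2.3 1.6 1.3
  endloop
 endfacet
 facet normal -0.822 -0.520 0.234
  outer loop
   vertex 1.7 2.0 0.2
   vertex 2.2 3.1 4.4
   vertex 1.2 2.7 0.0
  endloop
 endfacet
 facet normal -0.802 -0.547 0.239
  outer loop
   vertex 1.7 2.0 0.2
   vertex 2.3 1.6 1.3
   vertex 2.2 3.1 4.4
  endloop
 endfacet
 facet normal 0.713 -0.021 -0.700
  outer loop
   vertex 5.3 4.4 2.8
   vertex 5.8 4.7 3.3
   vertex 5.4 1.2 3.0
  endloop
 endfacet
 facet normal 0.643 0.171 -0.746
  outer loop
   vertex 5.3 4.4 2.8
   vertex 3.0 5.2 1.0
   vertex 5.8 4.7 3.3
  endloop
 endfacet
 facet normal 0.609 -0.030 -0.792
  outer loop
   vertex 5.3 4.4 2.8
   vertex 5.4 1.2 3.0
   vertex 3.0 5.2 1.0
  endloop
 endfacet
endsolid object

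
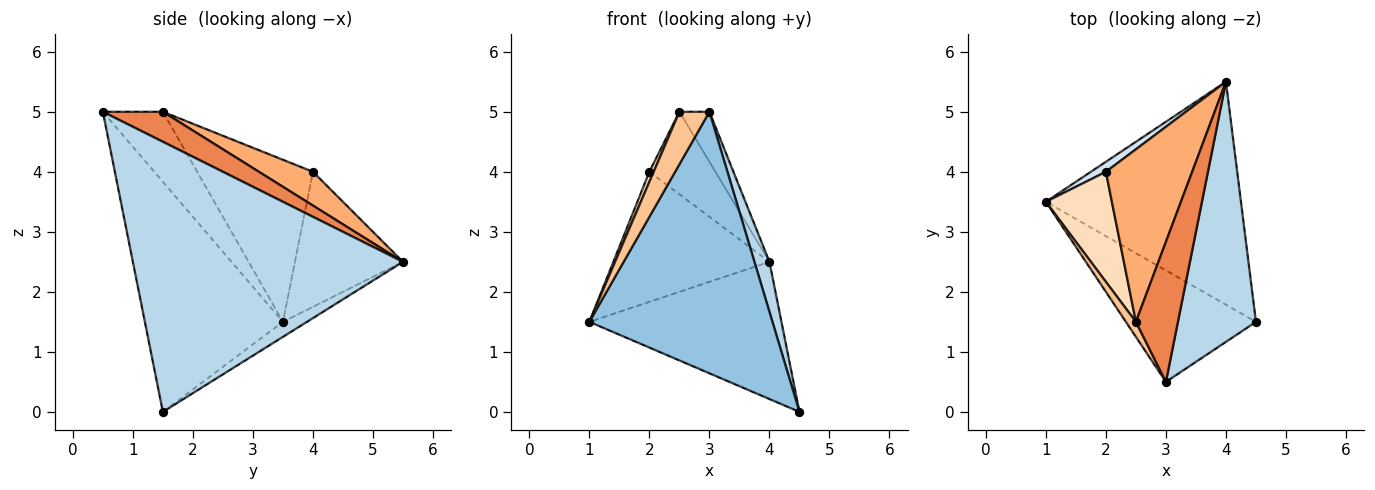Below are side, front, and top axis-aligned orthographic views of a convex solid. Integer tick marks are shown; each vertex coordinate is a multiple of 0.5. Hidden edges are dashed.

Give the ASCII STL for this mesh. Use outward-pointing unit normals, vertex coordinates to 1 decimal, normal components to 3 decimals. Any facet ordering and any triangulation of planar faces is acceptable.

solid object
 facet normal -0.065 0.523 -0.850
  outer loop
   vertex 4.0 5.5 2.5
   vertex 4.5 1.5 0.0
   vertex 1.0 3.5 1.5
  endloop
 endfacet
 facet normal -0.570 -0.756 -0.322
  outer loop
   vertex 3.0 0.5 5.0
   vertex 1.0 3.5 1.5
   vertex 4.5 1.5 0.0
  endloop
 endfacet
 facet normal 0.959 -0.053 0.277
  outer loop
   vertex 3.0 0.5 5.0
   vertex 4.5 1.5 0.0
   vertex 4.0 5.5 2.5
  endloop
 endfacet
 facet normal -0.568 0.821 0.063
  outer loop
   vertex 2.0 4.0 4.0
   vertex 4.0 5.5 2.5
   vertex 1.0 3.5 1.5
  endloop
 endfacet
 facet normal 0.558 0.279 0.781
  outer loop
   vertex 2.5 1.5 5.0
   vertex 3.0 0.5 5.0
   vertex 4.0 5.5 2.5
  endloop
 endfacet
 facet normal 0.333 0.407 0.851
  outer loop
   vertex 2.5 1.5 5.0
   vertex 4.0 5.5 2.5
   vertex 2.0 4.0 4.0
  endloop
 endfacet
 facet normal -0.887 -0.444 0.127
  outer loop
   vertex 2.5 1.5 5.0
   vertex 1.0 3.5 1.5
   vertex 3.0 0.5 5.0
  endloop
 endfacet
 facet normal -0.926 -0.034 0.377
  outer loop
   vertex 2.5 1.5 5.0
   vertex 2.0 4.0 4.0
   vertex 1.0 3.5 1.5
  endloop
 endfacet
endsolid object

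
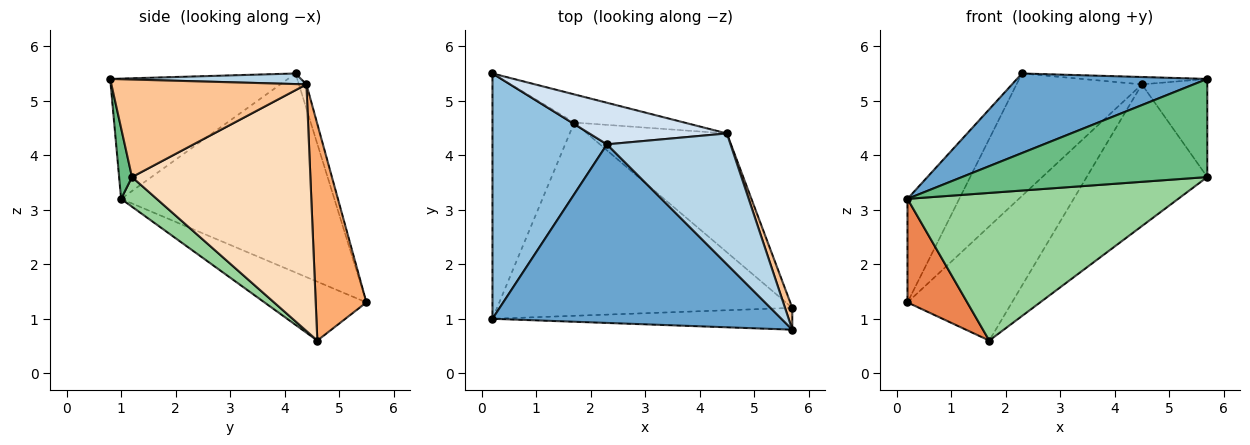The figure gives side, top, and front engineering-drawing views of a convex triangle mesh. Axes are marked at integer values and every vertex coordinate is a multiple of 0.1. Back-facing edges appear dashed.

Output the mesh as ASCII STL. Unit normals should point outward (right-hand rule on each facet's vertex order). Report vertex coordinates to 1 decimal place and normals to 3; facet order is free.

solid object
 facet normal -0.355 -0.380 0.854
  outer loop
   vertex 2.3 4.2 5.5
   vertex 0.2 1.0 3.2
   vertex 5.7 0.8 5.4
  endloop
 endfacet
 facet normal -0.848 0.206 0.488
  outer loop
   vertex 2.3 4.2 5.5
   vertex 0.2 5.5 1.3
   vertex 0.2 1.0 3.2
  endloop
 endfacet
 facet normal 0.085 0.056 0.995
  outer loop
   vertex 4.5 4.4 5.3
   vertex 2.3 4.2 5.5
   vertex 5.7 0.8 5.4
  endloop
 endfacet
 facet normal -0.057 0.945 0.321
  outer loop
   vertex 4.5 4.4 5.3
   vertex 0.2 5.5 1.3
   vertex 2.3 4.2 5.5
  endloop
 endfacet
 facet normal -0.553 -0.324 -0.768
  outer loop
   vertex 1.7 4.6 0.6
   vertex 0.2 1.0 3.2
   vertex 0.2 5.5 1.3
  endloop
 endfacet
 facet normal 0.426 0.878 -0.216
  outer loop
   vertex 1.7 4.6 0.6
   vertex 0.2 5.5 1.3
   vertex 4.5 4.4 5.3
  endloop
 endfacet
 facet normal 0.946 0.317 0.070
  outer loop
   vertex 5.7 1.2 3.6
   vertex 4.5 4.4 5.3
   vertex 5.7 0.8 5.4
  endloop
 endfacet
 facet normal 0.750 0.507 -0.425
  outer loop
   vertex 5.7 1.2 3.6
   vertex 1.7 4.6 0.6
   vertex 4.5 4.4 5.3
  endloop
 endfacet
 facet normal 0.051 -0.975 -0.217
  outer loop
   vertex 5.7 1.2 3.6
   vertex 5.7 0.8 5.4
   vertex 0.2 1.0 3.2
  endloop
 endfacet
 facet normal 0.080 -0.605 -0.792
  outer loop
   vertex 5.7 1.2 3.6
   vertex 0.2 1.0 3.2
   vertex 1.7 4.6 0.6
  endloop
 endfacet
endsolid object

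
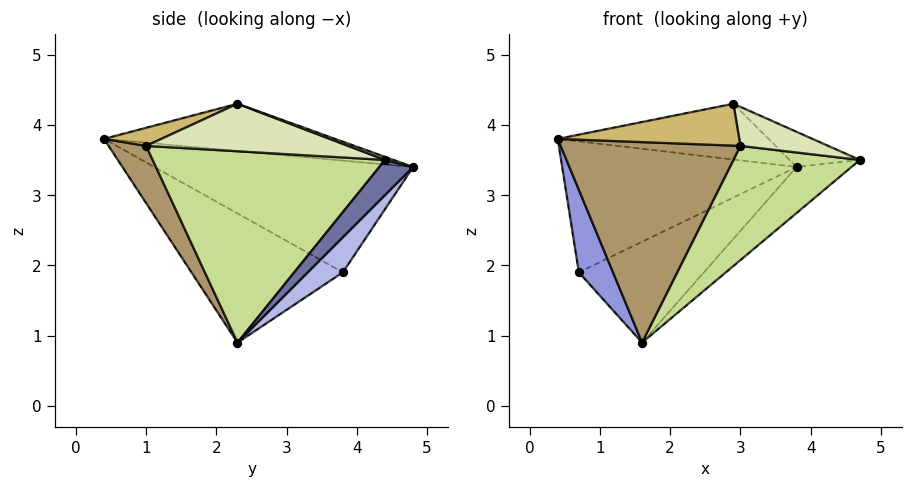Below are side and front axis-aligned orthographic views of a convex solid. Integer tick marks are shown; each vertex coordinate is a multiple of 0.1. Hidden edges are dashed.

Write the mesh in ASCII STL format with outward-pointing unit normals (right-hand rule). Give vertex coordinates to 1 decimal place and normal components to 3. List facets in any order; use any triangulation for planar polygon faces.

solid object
 facet normal 0.318 0.516 -0.796
  outer loop
   vertex 1.6 2.3 0.9
   vertex 3.8 4.8 3.4
   vertex 4.7 4.4 3.5
  endloop
 endfacet
 facet normal -0.503 0.455 0.735
  outer loop
   vertex 0.7 3.8 1.9
   vertex 0.4 0.4 3.8
   vertex 3.8 4.8 3.4
  endloop
 endfacet
 facet normal -0.856 -0.193 -0.480
  outer loop
   vertex 0.7 3.8 1.9
   vertex 1.6 2.3 0.9
   vertex 0.4 0.4 3.8
  endloop
 endfacet
 facet normal 0.173 0.616 -0.768
  outer loop
   vertex 0.7 3.8 1.9
   vertex 3.8 4.8 3.4
   vertex 1.6 2.3 0.9
  endloop
 endfacet
 facet normal -0.489 0.446 0.750
  outer loop
   vertex 2.9 2.3 4.3
   vertex 3.8 4.8 3.4
   vertex 0.4 0.4 3.8
  endloop
 endfacet
 facet normal 0.040 0.326 0.945
  outer loop
   vertex 2.9 2.3 4.3
   vertex 4.7 4.4 3.5
   vertex 3.8 4.8 3.4
  endloop
 endfacet
 facet normal 0.733 -0.399 -0.551
  outer loop
   vertex 3.0 1.0 3.7
   vertex 1.6 2.3 0.9
   vertex 4.7 4.4 3.5
  endloop
 endfacet
 facet normal 0.643 -0.280 0.713
  outer loop
   vertex 3.0 1.0 3.7
   vertex 4.7 4.4 3.5
   vertex 2.9 2.3 4.3
  endloop
 endfacet
 facet normal 0.179 -0.855 -0.486
  outer loop
   vertex 3.0 1.0 3.7
   vertex 0.4 0.4 3.8
   vertex 1.6 2.3 0.9
  endloop
 endfacet
 facet normal 0.129 -0.407 0.904
  outer loop
   vertex 3.0 1.0 3.7
   vertex 2.9 2.3 4.3
   vertex 0.4 0.4 3.8
  endloop
 endfacet
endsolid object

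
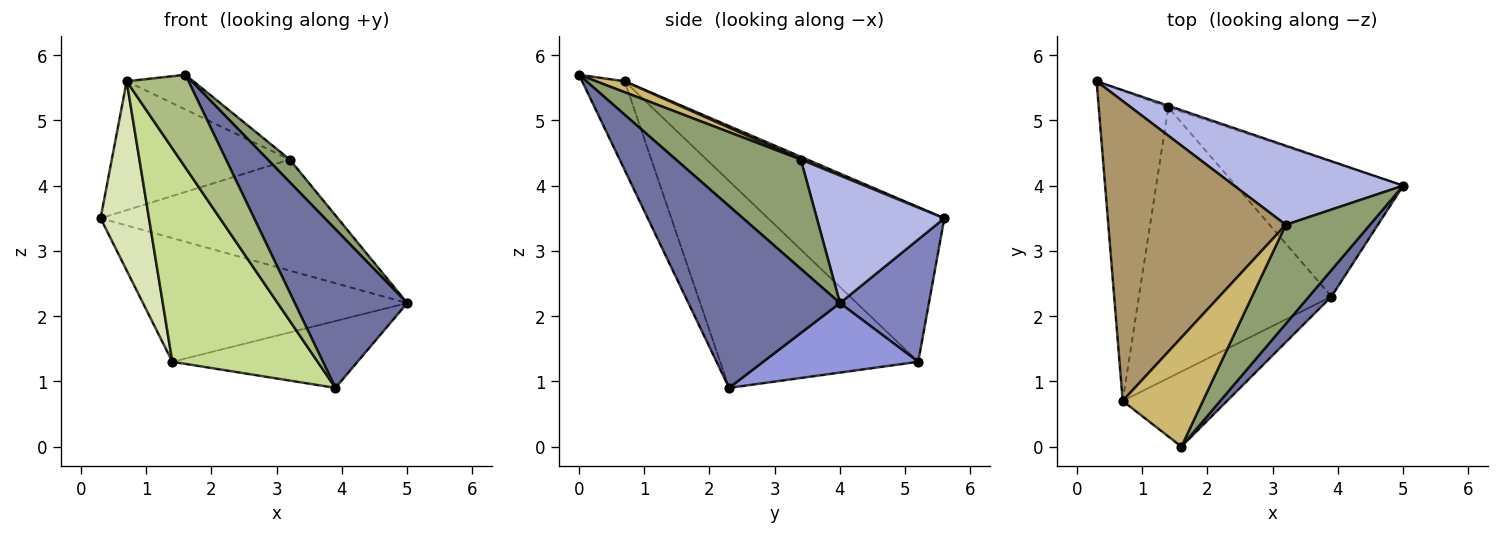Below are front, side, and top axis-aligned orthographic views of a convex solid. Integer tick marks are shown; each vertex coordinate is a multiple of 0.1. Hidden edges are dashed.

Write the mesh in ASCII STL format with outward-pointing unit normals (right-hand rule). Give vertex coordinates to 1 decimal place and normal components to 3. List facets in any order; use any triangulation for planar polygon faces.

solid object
 facet normal 0.799 -0.593 0.099
  outer loop
   vertex 3.9 2.3 0.9
   vertex 5.0 4.0 2.2
   vertex 1.6 0.0 5.7
  endloop
 endfacet
 facet normal 0.319 0.948 -0.013
  outer loop
   vertex 1.4 5.2 1.3
   vertex 0.3 5.6 3.5
   vertex 5.0 4.0 2.2
  endloop
 endfacet
 facet normal 0.349 0.416 -0.840
  outer loop
   vertex 1.4 5.2 1.3
   vertex 5.0 4.0 2.2
   vertex 3.9 2.3 0.9
  endloop
 endfacet
 facet normal 0.401 0.746 0.532
  outer loop
   vertex 3.2 3.4 4.4
   vertex 5.0 4.0 2.2
   vertex 0.3 5.6 3.5
  endloop
 endfacet
 facet normal 0.785 -0.138 0.604
  outer loop
   vertex 3.2 3.4 4.4
   vertex 1.6 0.0 5.7
   vertex 5.0 4.0 2.2
  endloop
 endfacet
 facet normal -0.472 -0.686 -0.555
  outer loop
   vertex 0.7 0.7 5.6
   vertex 3.9 2.3 0.9
   vertex 1.6 0.0 5.7
  endloop
 endfacet
 facet normal -0.645 -0.473 -0.600
  outer loop
   vertex 0.7 0.7 5.6
   vertex 1.4 5.2 1.3
   vertex 3.9 2.3 0.9
  endloop
 endfacet
 facet normal -0.885 -0.243 -0.398
  outer loop
   vertex 0.7 0.7 5.6
   vertex 0.3 5.6 3.5
   vertex 1.4 5.2 1.3
  endloop
 endfacet
 facet normal 0.014 0.395 0.919
  outer loop
   vertex 0.7 0.7 5.6
   vertex 3.2 3.4 4.4
   vertex 0.3 5.6 3.5
  endloop
 endfacet
 facet normal 0.129 0.301 0.945
  outer loop
   vertex 0.7 0.7 5.6
   vertex 1.6 0.0 5.7
   vertex 3.2 3.4 4.4
  endloop
 endfacet
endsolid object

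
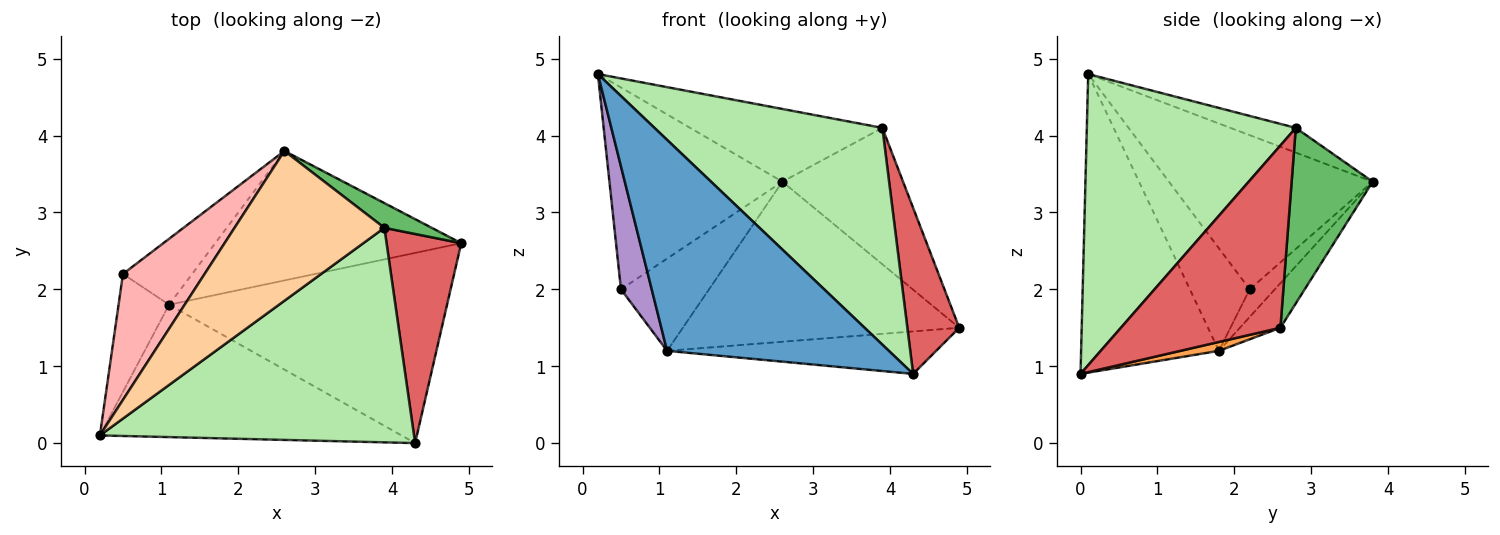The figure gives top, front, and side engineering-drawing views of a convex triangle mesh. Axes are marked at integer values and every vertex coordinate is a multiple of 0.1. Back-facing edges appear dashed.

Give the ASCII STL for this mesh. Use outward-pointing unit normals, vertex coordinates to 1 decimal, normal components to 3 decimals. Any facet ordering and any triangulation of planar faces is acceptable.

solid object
 facet normal -0.466 -0.750 -0.470
  outer loop
   vertex 1.1 1.8 1.2
   vertex 4.3 0.0 0.9
   vertex 0.2 0.1 4.8
  endloop
 endfacet
 facet normal -0.113 0.772 -0.625
  outer loop
   vertex 1.1 1.8 1.2
   vertex 2.6 3.8 3.4
   vertex 4.9 2.6 1.5
  endloop
 endfacet
 facet normal 0.031 0.218 -0.975
  outer loop
   vertex 1.1 1.8 1.2
   vertex 4.9 2.6 1.5
   vertex 4.3 0.0 0.9
  endloop
 endfacet
 facet normal -0.147 0.432 0.890
  outer loop
   vertex 3.9 2.8 4.1
   vertex 2.6 3.8 3.4
   vertex 0.2 0.1 4.8
  endloop
 endfacet
 facet normal 0.551 0.821 0.149
  outer loop
   vertex 3.9 2.8 4.1
   vertex 4.9 2.6 1.5
   vertex 2.6 3.8 3.4
  endloop
 endfacet
 facet normal 0.546 -0.595 0.589
  outer loop
   vertex 3.9 2.8 4.1
   vertex 0.2 0.1 4.8
   vertex 4.3 0.0 0.9
  endloop
 endfacet
 facet normal 0.886 -0.288 0.363
  outer loop
   vertex 3.9 2.8 4.1
   vertex 4.3 0.0 0.9
   vertex 4.9 2.6 1.5
  endloop
 endfacet
 facet normal -0.707 0.600 0.374
  outer loop
   vertex 0.5 2.2 2.0
   vertex 0.2 0.1 4.8
   vertex 2.6 3.8 3.4
  endloop
 endfacet
 facet normal -0.814 -0.419 -0.401
  outer loop
   vertex 0.5 2.2 2.0
   vertex 1.1 1.8 1.2
   vertex 0.2 0.1 4.8
  endloop
 endfacet
 facet normal -0.226 0.793 -0.566
  outer loop
   vertex 0.5 2.2 2.0
   vertex 2.6 3.8 3.4
   vertex 1.1 1.8 1.2
  endloop
 endfacet
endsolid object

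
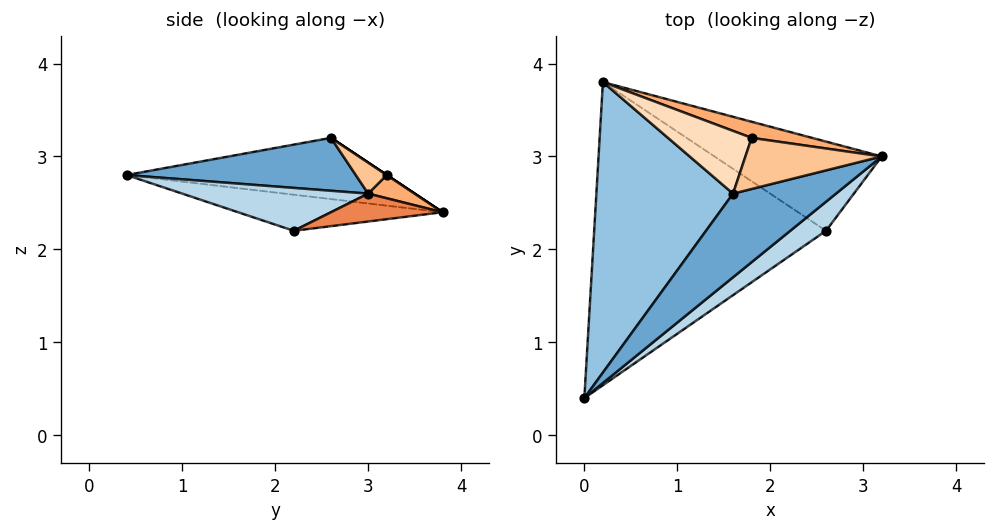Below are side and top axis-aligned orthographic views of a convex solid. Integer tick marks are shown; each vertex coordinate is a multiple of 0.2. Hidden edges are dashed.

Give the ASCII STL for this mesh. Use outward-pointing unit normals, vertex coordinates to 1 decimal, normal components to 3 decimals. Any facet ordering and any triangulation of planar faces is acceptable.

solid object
 facet normal 0.410 -0.443 0.797
  outer loop
   vertex 1.6 2.6 3.2
   vertex 0.0 0.4 2.8
   vertex 3.2 3.0 2.6
  endloop
 endfacet
 facet normal -0.405 0.130 0.905
  outer loop
   vertex 1.6 2.6 3.2
   vertex 0.2 3.8 2.4
   vertex 0.0 0.4 2.8
  endloop
 endfacet
 facet normal 0.572 -0.667 0.477
  outer loop
   vertex 2.6 2.2 2.2
   vertex 3.2 3.0 2.6
   vertex 0.0 0.4 2.8
  endloop
 endfacet
 facet normal -0.153 -0.107 -0.982
  outer loop
   vertex 2.6 2.2 2.2
   vertex 0.0 0.4 2.8
   vertex 0.2 3.8 2.4
  endloop
 endfacet
 facet normal 0.154 0.347 -0.925
  outer loop
   vertex 2.6 2.2 2.2
   vertex 0.2 3.8 2.4
   vertex 3.2 3.0 2.6
  endloop
 endfacet
 facet normal 0.192 0.845 0.499
  outer loop
   vertex 1.8 3.2 2.8
   vertex 3.2 3.0 2.6
   vertex 0.2 3.8 2.4
  endloop
 endfacet
 facet normal 0.192 0.499 0.845
  outer loop
   vertex 1.8 3.2 2.8
   vertex 1.6 2.6 3.2
   vertex 3.2 3.0 2.6
  endloop
 endfacet
 facet normal 0.000 0.555 0.832
  outer loop
   vertex 1.8 3.2 2.8
   vertex 0.2 3.8 2.4
   vertex 1.6 2.6 3.2
  endloop
 endfacet
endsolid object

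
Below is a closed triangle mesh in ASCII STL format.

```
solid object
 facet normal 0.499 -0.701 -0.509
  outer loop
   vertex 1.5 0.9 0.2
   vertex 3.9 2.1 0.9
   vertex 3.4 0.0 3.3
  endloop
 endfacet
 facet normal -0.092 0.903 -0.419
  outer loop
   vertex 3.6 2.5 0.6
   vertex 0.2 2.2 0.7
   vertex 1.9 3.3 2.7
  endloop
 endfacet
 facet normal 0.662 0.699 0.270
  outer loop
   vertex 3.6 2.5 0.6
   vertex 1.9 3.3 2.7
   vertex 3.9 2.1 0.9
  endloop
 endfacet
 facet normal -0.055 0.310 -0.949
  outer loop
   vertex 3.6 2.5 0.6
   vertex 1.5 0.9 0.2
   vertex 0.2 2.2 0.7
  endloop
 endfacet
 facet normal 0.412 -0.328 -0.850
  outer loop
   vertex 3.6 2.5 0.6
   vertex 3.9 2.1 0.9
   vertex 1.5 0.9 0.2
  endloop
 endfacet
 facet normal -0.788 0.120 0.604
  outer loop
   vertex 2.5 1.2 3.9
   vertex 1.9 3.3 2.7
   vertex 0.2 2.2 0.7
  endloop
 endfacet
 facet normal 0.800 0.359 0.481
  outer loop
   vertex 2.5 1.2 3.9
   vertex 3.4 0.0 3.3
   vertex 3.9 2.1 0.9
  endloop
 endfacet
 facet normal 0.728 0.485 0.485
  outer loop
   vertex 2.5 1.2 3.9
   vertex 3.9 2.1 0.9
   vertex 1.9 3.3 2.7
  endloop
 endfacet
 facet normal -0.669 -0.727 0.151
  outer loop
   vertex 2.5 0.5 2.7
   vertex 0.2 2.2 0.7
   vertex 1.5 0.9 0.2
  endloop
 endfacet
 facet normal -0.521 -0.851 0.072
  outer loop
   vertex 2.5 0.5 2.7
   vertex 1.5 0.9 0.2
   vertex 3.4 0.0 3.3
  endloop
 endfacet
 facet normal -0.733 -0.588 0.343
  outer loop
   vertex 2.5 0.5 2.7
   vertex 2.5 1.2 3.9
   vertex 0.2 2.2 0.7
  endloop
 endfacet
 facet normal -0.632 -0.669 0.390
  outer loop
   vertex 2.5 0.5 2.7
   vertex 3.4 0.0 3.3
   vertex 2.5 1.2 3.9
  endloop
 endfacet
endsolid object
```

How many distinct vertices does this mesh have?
8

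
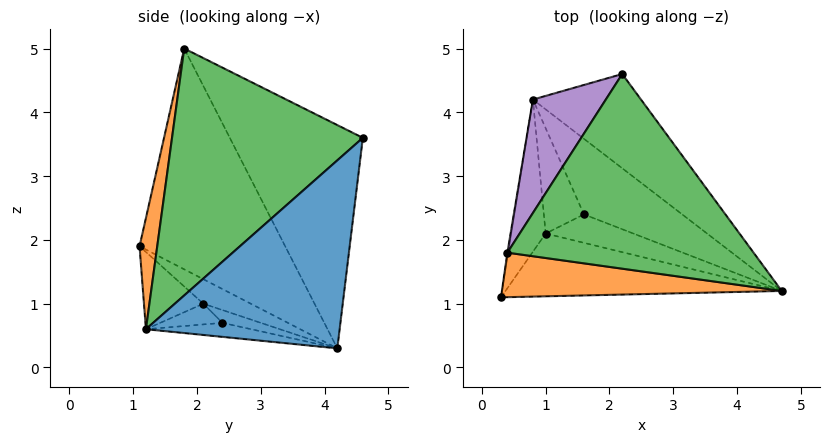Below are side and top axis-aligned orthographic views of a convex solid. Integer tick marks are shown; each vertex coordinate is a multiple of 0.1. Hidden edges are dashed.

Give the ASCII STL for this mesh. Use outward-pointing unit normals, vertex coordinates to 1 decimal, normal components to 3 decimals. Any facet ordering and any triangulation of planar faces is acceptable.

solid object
 facet normal 0.590 0.733 -0.339
  outer loop
   vertex 0.8 4.2 0.3
   vertex 2.2 4.6 3.6
   vertex 4.7 1.2 0.6
  endloop
 endfacet
 facet normal 0.086 -0.972 0.217
  outer loop
   vertex 0.4 1.8 5.0
   vertex 0.3 1.1 1.9
   vertex 4.7 1.2 0.6
  endloop
 endfacet
 facet normal 0.705 -0.102 0.702
  outer loop
   vertex 0.4 1.8 5.0
   vertex 4.7 1.2 0.6
   vertex 2.2 4.6 3.6
  endloop
 endfacet
 facet normal -0.988 0.157 -0.004
  outer loop
   vertex 0.4 1.8 5.0
   vertex 0.8 4.2 0.3
   vertex 0.3 1.1 1.9
  endloop
 endfacet
 facet normal -0.755 0.608 0.246
  outer loop
   vertex 0.4 1.8 5.0
   vertex 2.2 4.6 3.6
   vertex 0.8 4.2 0.3
  endloop
 endfacet
 facet normal -0.223 -0.561 -0.797
  outer loop
   vertex 1.0 2.1 1.0
   vertex 4.7 1.2 0.6
   vertex 0.3 1.1 1.9
  endloop
 endfacet
 facet normal -0.552 -0.311 -0.774
  outer loop
   vertex 1.0 2.1 1.0
   vertex 0.3 1.1 1.9
   vertex 0.8 4.2 0.3
  endloop
 endfacet
 facet normal -0.136 -0.272 -0.953
  outer loop
   vertex 1.6 2.4 0.7
   vertex 0.8 4.2 0.3
   vertex 4.7 1.2 0.6
  endloop
 endfacet
 facet normal -0.205 -0.457 -0.866
  outer loop
   vertex 1.6 2.4 0.7
   vertex 4.7 1.2 0.6
   vertex 1.0 2.1 1.0
  endloop
 endfacet
 facet normal -0.286 -0.327 -0.900
  outer loop
   vertex 1.6 2.4 0.7
   vertex 1.0 2.1 1.0
   vertex 0.8 4.2 0.3
  endloop
 endfacet
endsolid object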